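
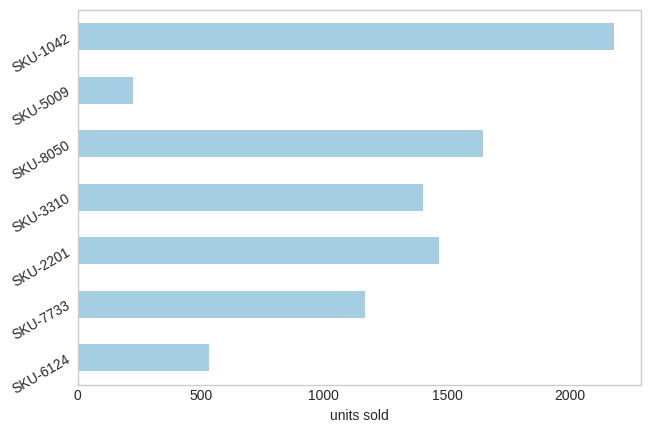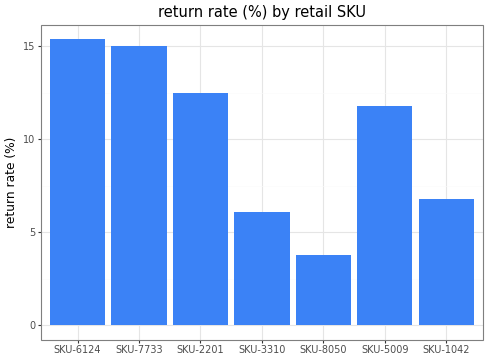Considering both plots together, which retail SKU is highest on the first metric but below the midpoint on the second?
SKU-1042

Chart 2 median return rate (%) ≈ 12; below-median retail SKUs: SKU-3310, SKU-8050, SKU-1042. Among those, SKU-1042 has the highest units sold (≈ 2200).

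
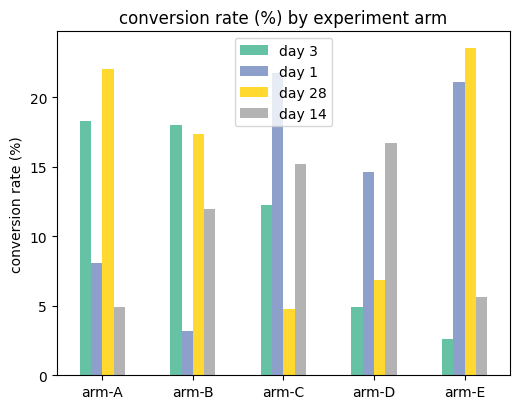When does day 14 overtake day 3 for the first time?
arm-B: day 14 ≈ 12 vs day 3 ≈ 18 (not yet); arm-C: day 14 ≈ 16 vs day 3 ≈ 12 (first crossover).

arm-C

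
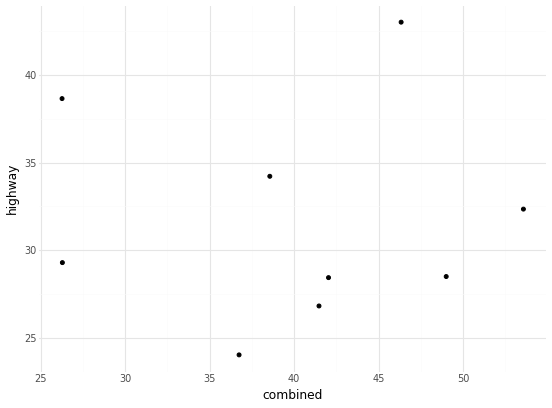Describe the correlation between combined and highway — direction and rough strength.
no clear correlation

Points are roughly uncorrelated; weak (|r| ≈ 0.0).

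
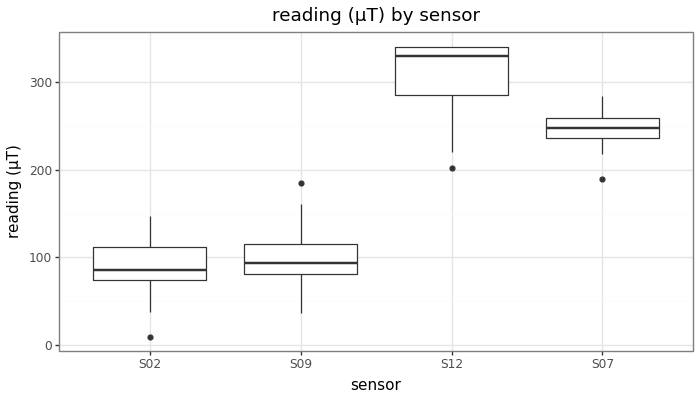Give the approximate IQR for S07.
≈ 20

Q3 ≈ 260, Q1 ≈ 240; IQR ≈ 20.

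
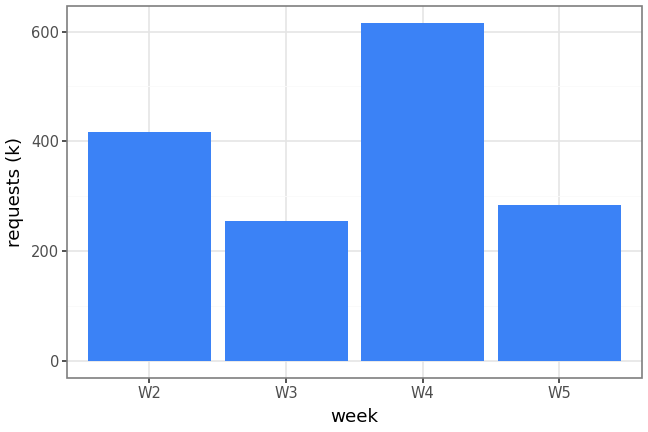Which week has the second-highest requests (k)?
W2

Top 3: W4 ≈ 600, W2 ≈ 400, W5 ≈ 300.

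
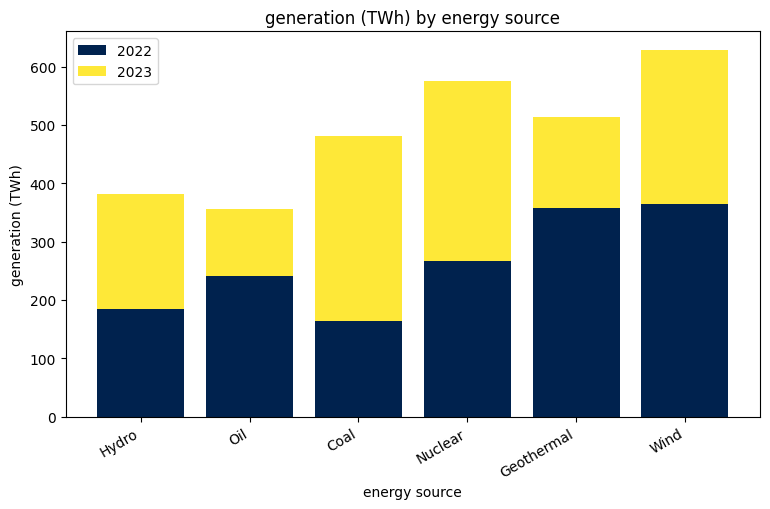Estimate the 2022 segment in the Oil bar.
≈ 200

2022 top ≈ 200, bottom ≈ 0; segment ≈ 200.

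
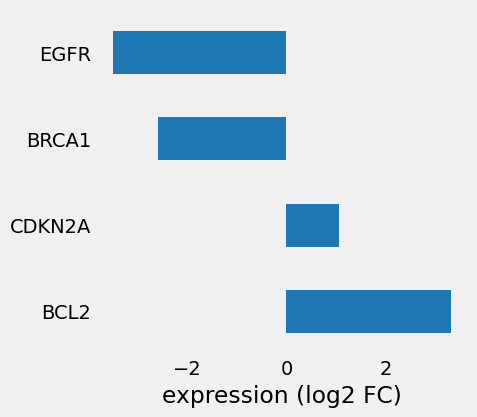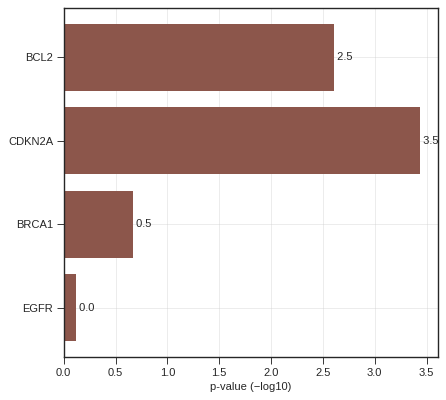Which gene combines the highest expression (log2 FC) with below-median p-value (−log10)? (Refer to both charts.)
Chart 2 median p-value (−log10) ≈ 1.5; below-median genes: BRCA1, EGFR. Among those, BRCA1 has the highest expression (log2 FC) (≈ -2.5).

BRCA1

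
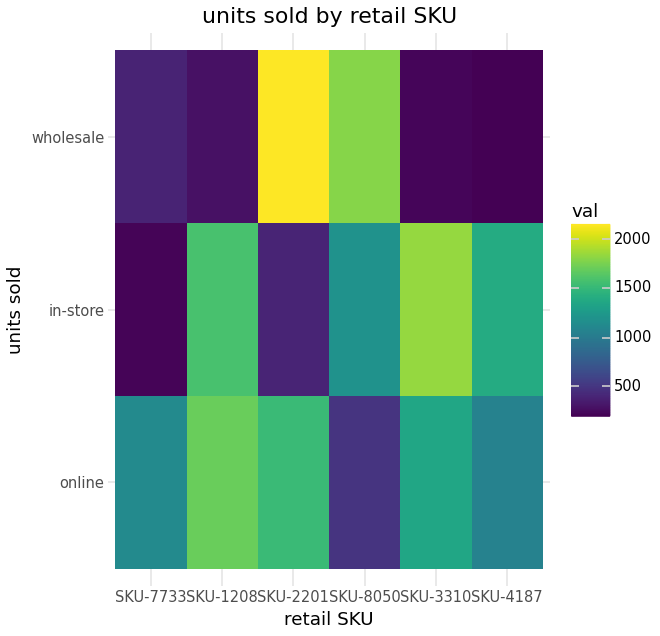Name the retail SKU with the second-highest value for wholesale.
Top 3 for wholesale: SKU-2201 ≈ 2200, SKU-8050 ≈ 1800, SKU-7733 ≈ 400.

SKU-8050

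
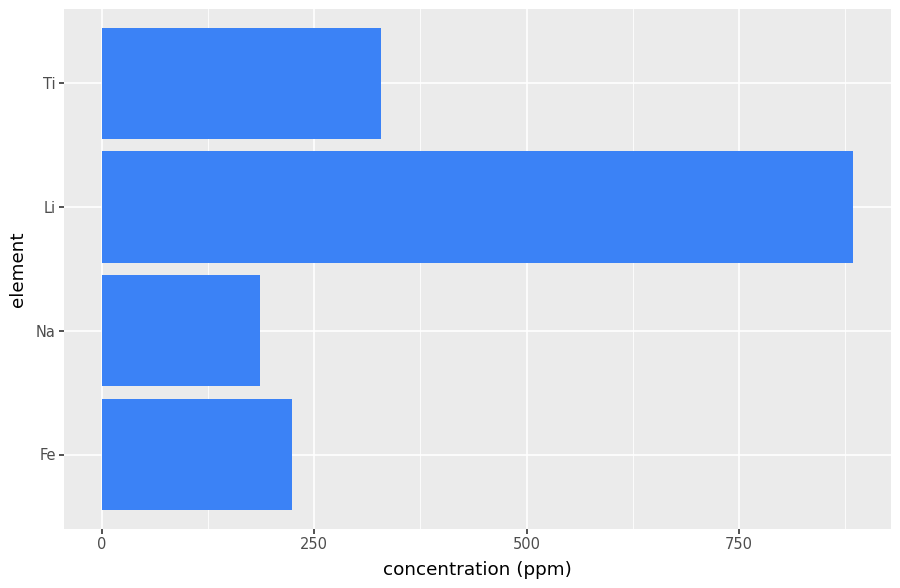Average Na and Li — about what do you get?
(200 + 900) / 2 ≈ 550.

≈ 550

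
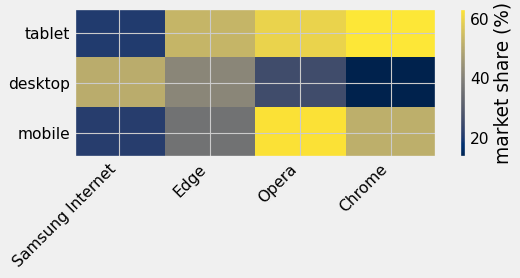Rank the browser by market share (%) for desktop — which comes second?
Edge

Top 3 for desktop: Samsung Internet ≈ 50, Edge ≈ 40, Opera ≈ 25.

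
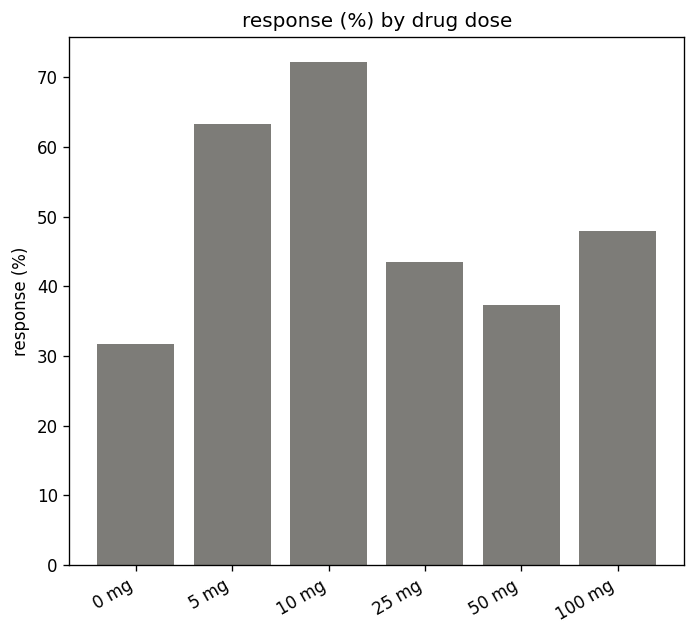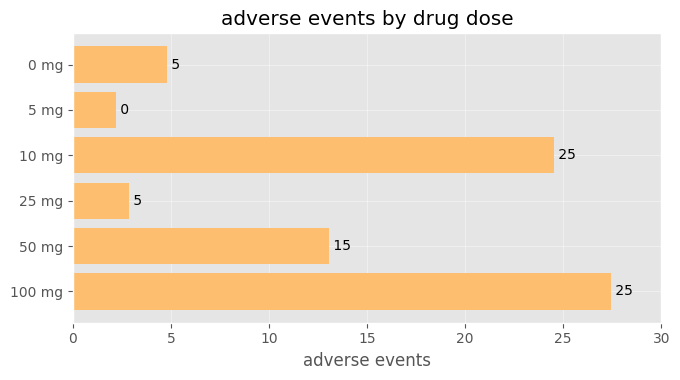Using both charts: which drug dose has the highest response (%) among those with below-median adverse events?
Chart 2 median adverse events ≈ 10; below-median drug doses: 0 mg, 5 mg, 25 mg. Among those, 5 mg has the highest response (%) (≈ 60).

5 mg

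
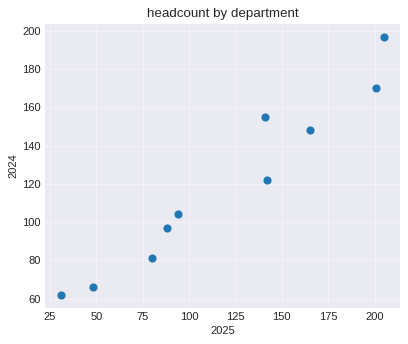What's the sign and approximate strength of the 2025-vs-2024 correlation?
positive, strong

Points are positively correlated; strong (|r| ≈ 1.0).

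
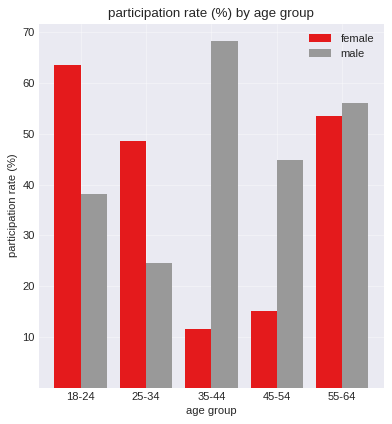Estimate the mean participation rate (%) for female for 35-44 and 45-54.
≈ 15

(10 + 20) / 2 ≈ 15.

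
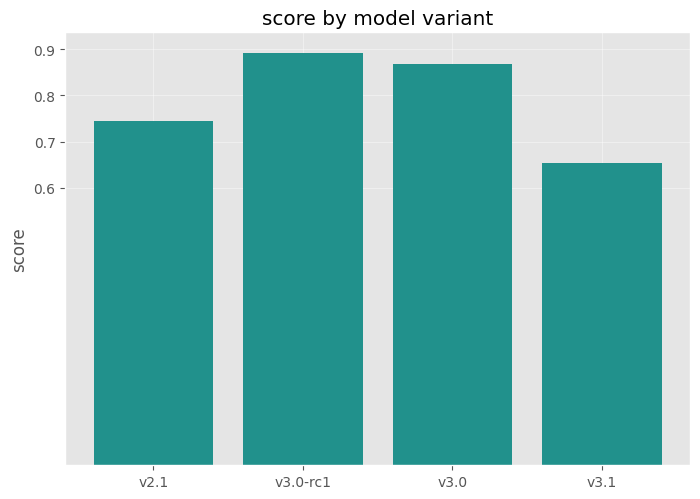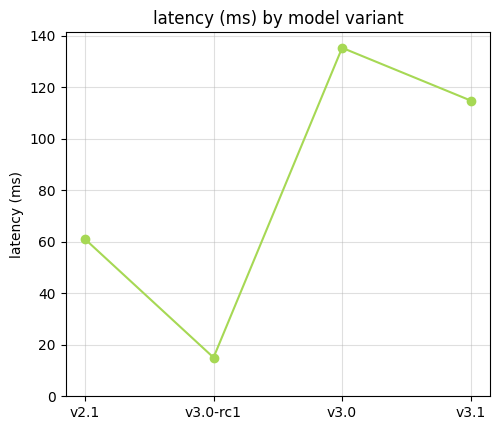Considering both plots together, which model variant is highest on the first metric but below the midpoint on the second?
v3.0-rc1

Chart 2 median latency (ms) ≈ 80; below-median model variants: v2.1, v3.0-rc1. Among those, v3.0-rc1 has the highest score (≈ 0.9).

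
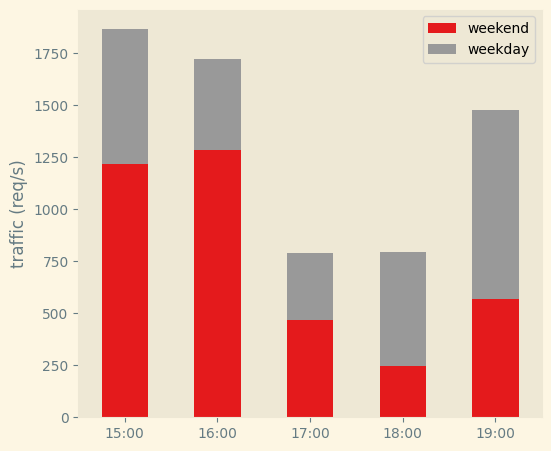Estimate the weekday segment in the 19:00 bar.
weekday top ≈ 1400, bottom ≈ 600; segment ≈ 800.

≈ 800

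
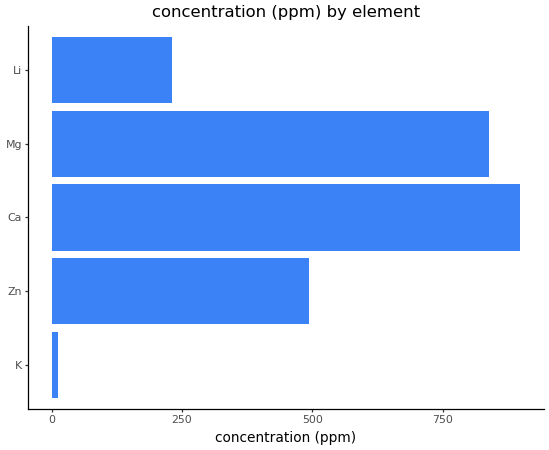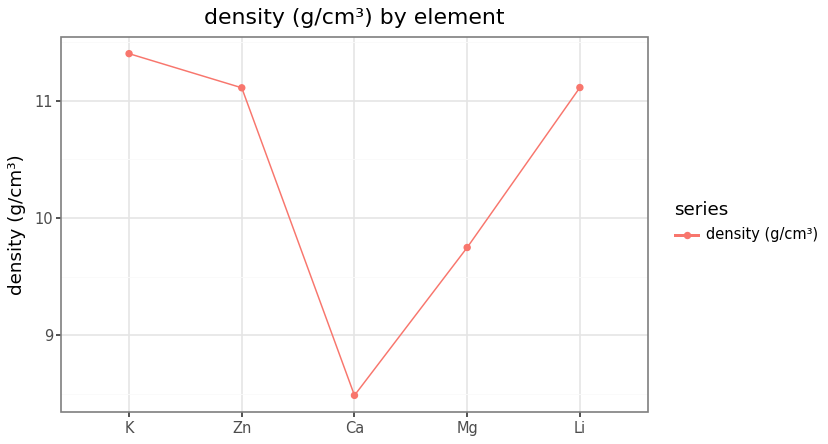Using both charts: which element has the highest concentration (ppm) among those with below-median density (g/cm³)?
Ca

Chart 2 median density (g/cm³) ≈ 12; below-median elements: Ca, Mg. Among those, Ca has the highest concentration (ppm) (≈ 900).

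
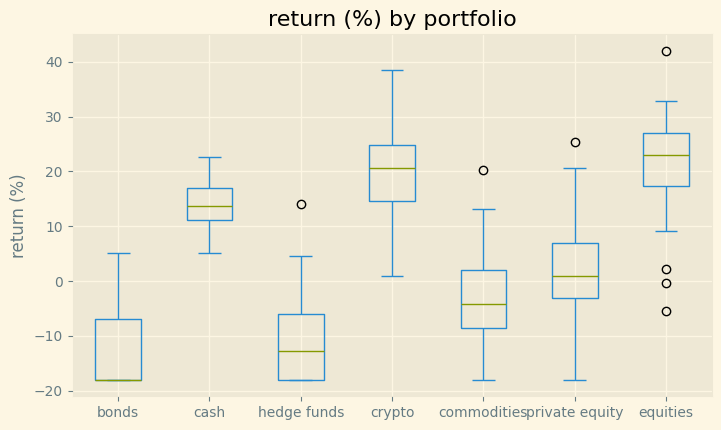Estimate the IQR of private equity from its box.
Q3 ≈ 5, Q1 ≈ -5; IQR ≈ 10.

≈ 10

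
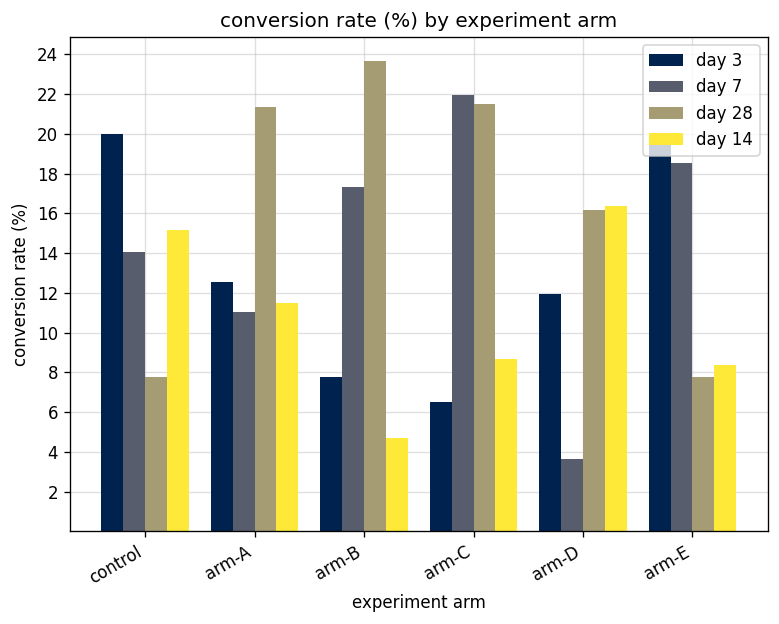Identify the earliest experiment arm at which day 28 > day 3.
control: day 28 ≈ 8 vs day 3 ≈ 20 (not yet); arm-A: day 28 ≈ 22 vs day 3 ≈ 12 (first crossover).

arm-A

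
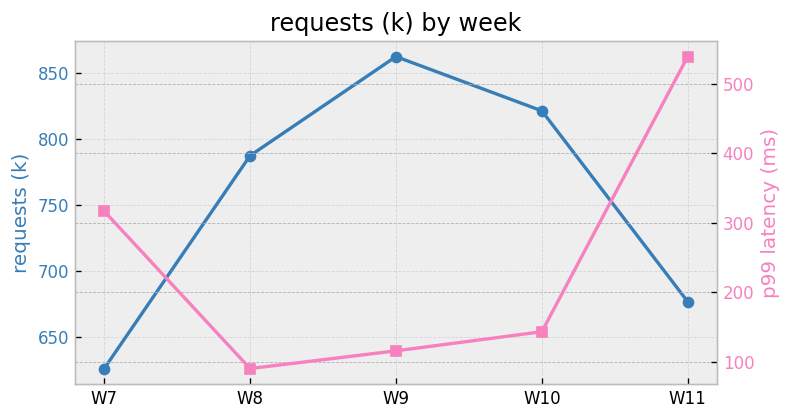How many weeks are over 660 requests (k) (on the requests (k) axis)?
Above 660: W8, W9, W10, W11.

4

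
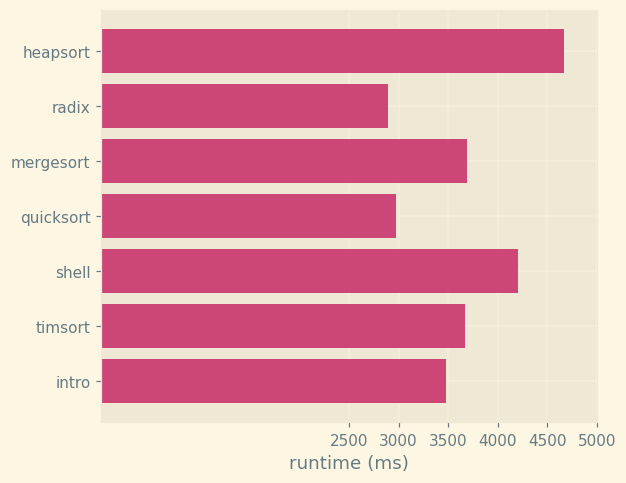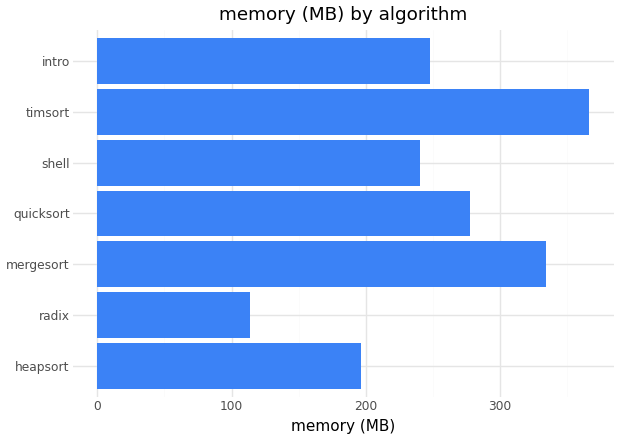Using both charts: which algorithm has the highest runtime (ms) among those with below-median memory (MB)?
heapsort

Chart 2 median memory (MB) ≈ 250; below-median algorithms: heapsort, radix, shell. Among those, heapsort has the highest runtime (ms) (≈ 4500).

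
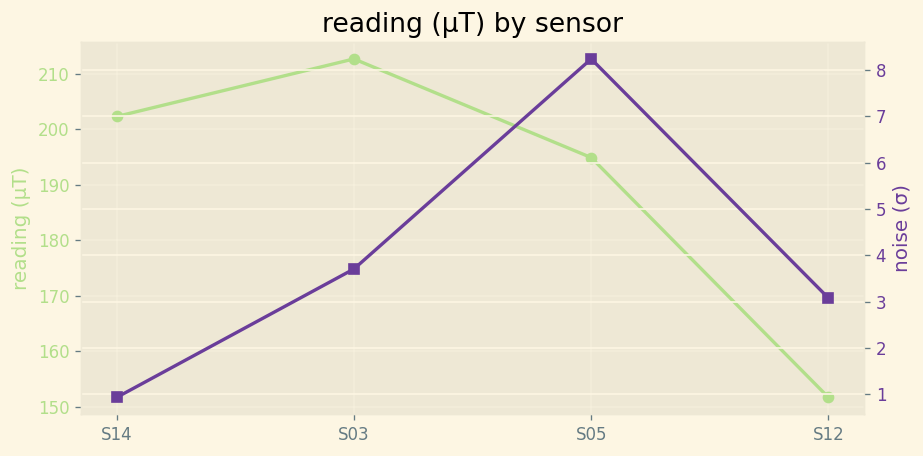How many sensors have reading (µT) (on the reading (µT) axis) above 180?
3

Above 180: S14, S03, S05.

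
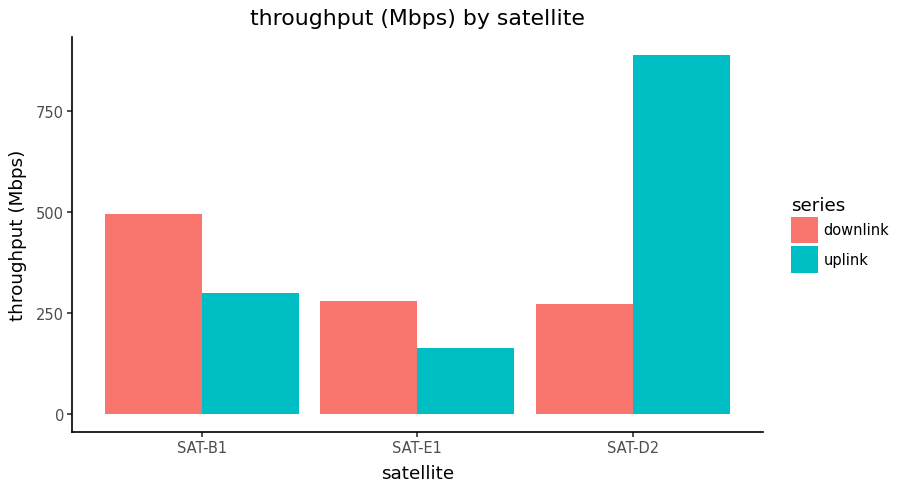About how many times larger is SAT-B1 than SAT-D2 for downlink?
SAT-B1 ≈ 500, SAT-D2 ≈ 300; 500/300 ≈ 1.67.

≈ 1.67×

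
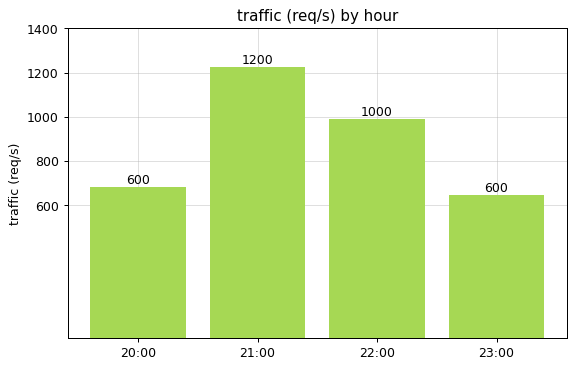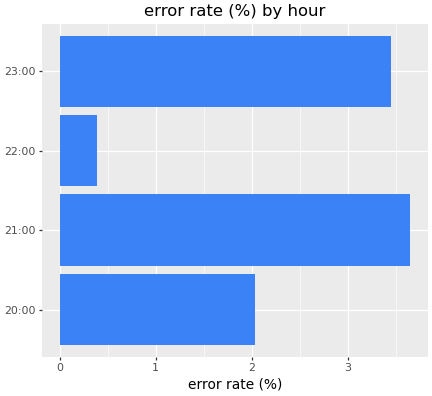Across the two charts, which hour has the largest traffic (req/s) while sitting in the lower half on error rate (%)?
Chart 2 median error rate (%) ≈ 2.5; below-median hours: 20:00, 22:00. Among those, 22:00 has the highest traffic (req/s) (≈ 1000).

22:00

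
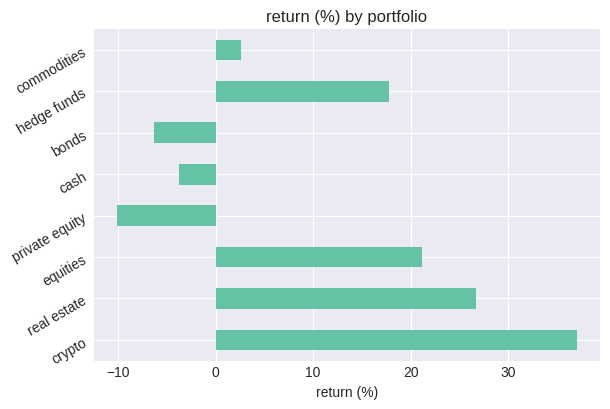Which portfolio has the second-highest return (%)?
real estate

Top 3: crypto ≈ 35, real estate ≈ 25, equities ≈ 20.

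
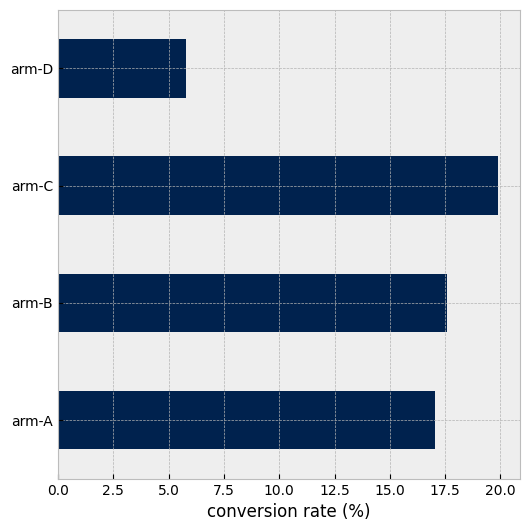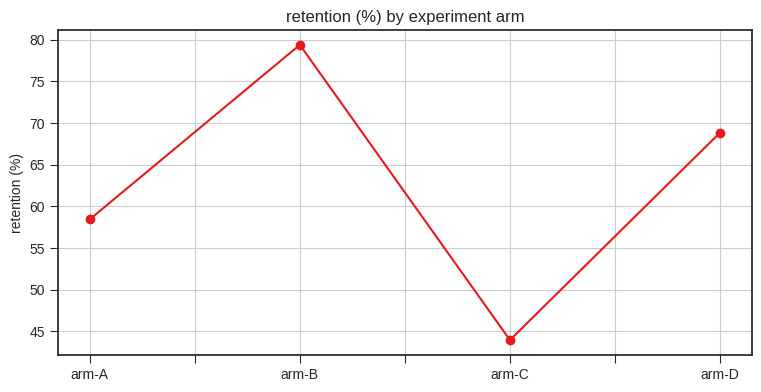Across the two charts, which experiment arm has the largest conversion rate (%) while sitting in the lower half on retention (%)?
Chart 2 median retention (%) ≈ 60; below-median experiment arms: arm-A, arm-C. Among those, arm-C has the highest conversion rate (%) (≈ 20).

arm-C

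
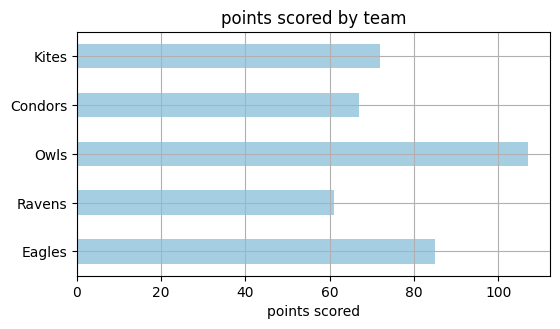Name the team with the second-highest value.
Top 3: Owls ≈ 110, Eagles ≈ 80, Kites ≈ 70.

Eagles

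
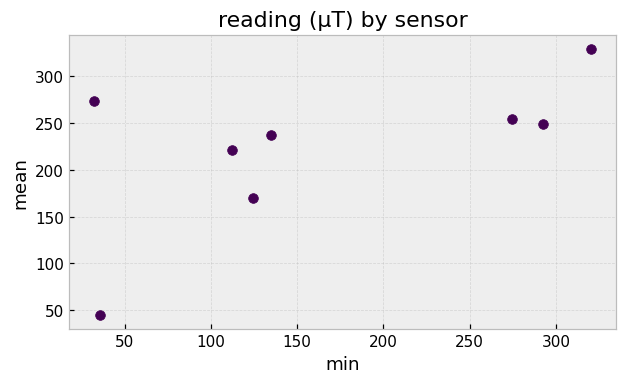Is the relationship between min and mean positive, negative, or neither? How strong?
positive, moderate

Points are positively correlated; moderate (|r| ≈ 0.6).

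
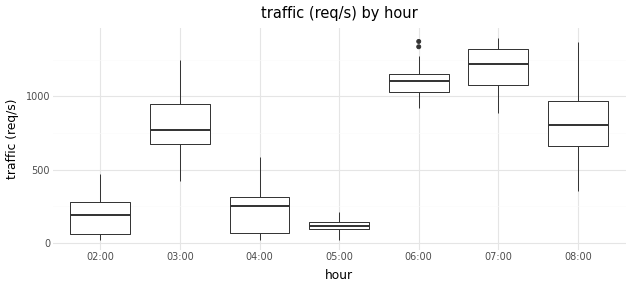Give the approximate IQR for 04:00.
Q3 ≈ 300, Q1 ≈ 100; IQR ≈ 200.

≈ 200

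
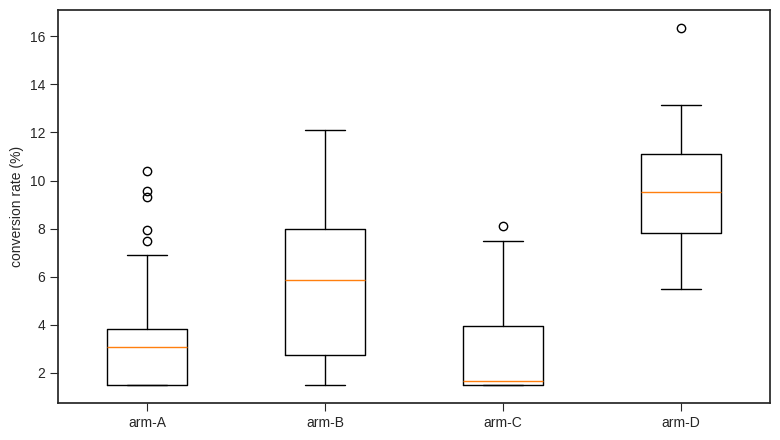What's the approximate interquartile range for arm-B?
≈ 5

Q3 ≈ 8, Q1 ≈ 3; IQR ≈ 5.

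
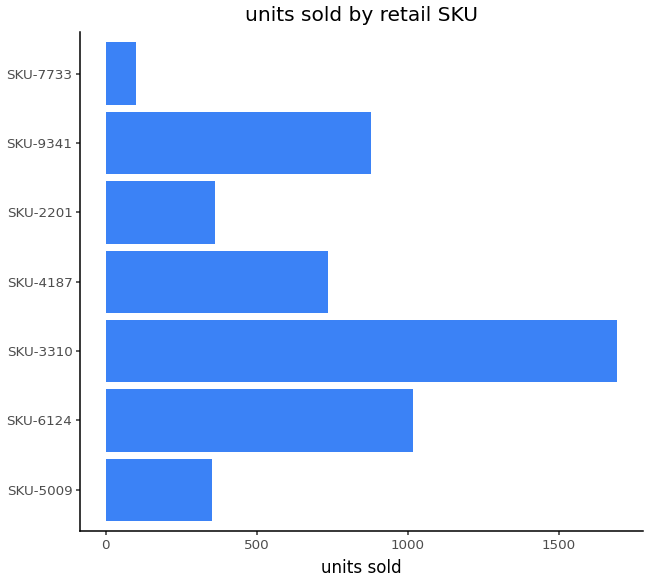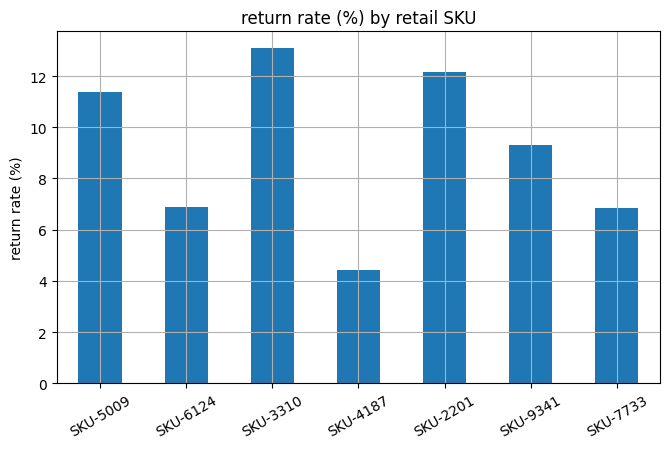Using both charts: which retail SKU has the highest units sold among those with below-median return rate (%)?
SKU-6124

Chart 2 median return rate (%) ≈ 10; below-median retail SKUs: SKU-6124, SKU-4187, SKU-7733. Among those, SKU-6124 has the highest units sold (≈ 1000).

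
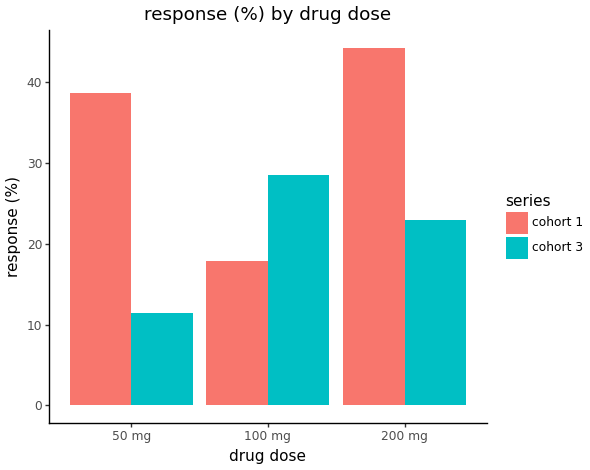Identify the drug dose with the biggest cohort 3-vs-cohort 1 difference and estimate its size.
50 mg: cohort 3 ≈ 10, cohort 1 ≈ 40 → gap ≈ 30. Next-largest (200 mg) is only ≈ 20.

50 mg, ≈ 30 %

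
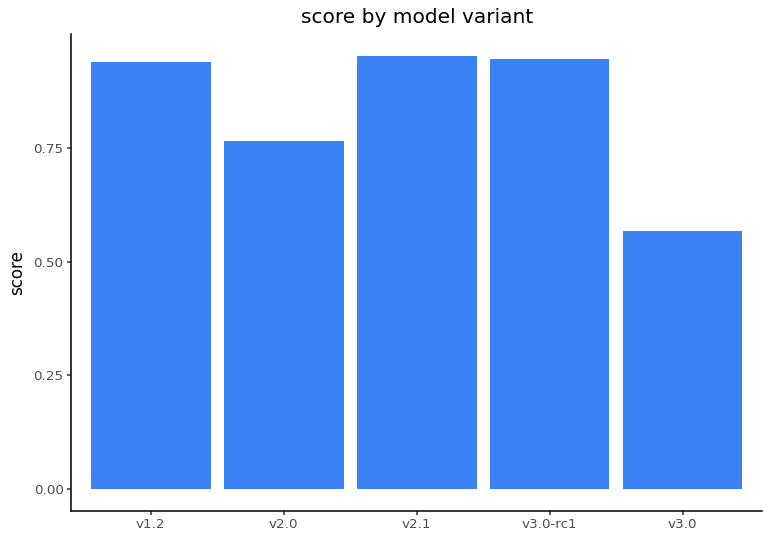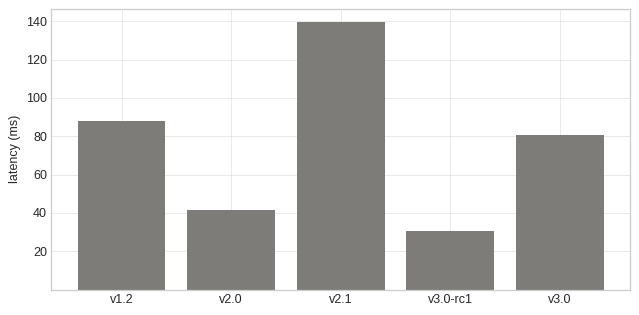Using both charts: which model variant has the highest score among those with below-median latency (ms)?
v3.0-rc1

Chart 2 median latency (ms) ≈ 80; below-median model variants: v2.0, v3.0-rc1. Among those, v3.0-rc1 has the highest score (≈ 0.9).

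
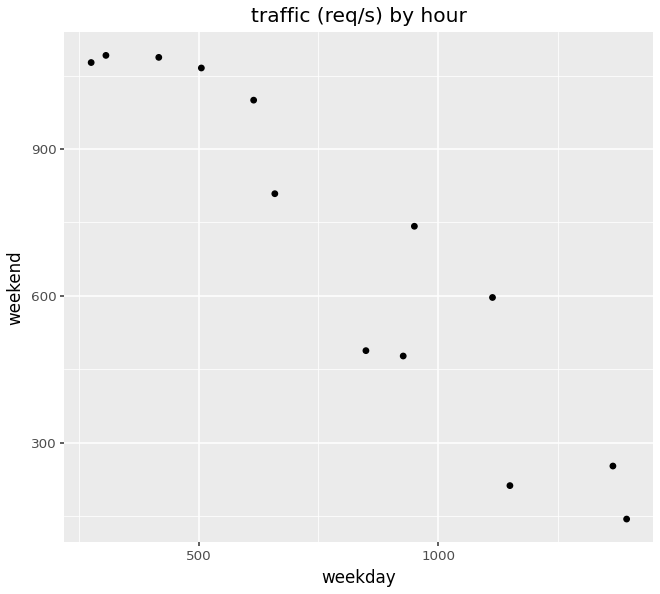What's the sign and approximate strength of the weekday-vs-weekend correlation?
negative, strong

Points are negatively correlated; strong (|r| ≈ 0.9).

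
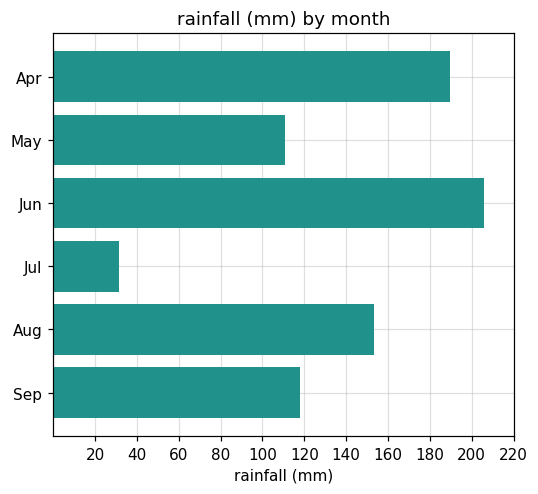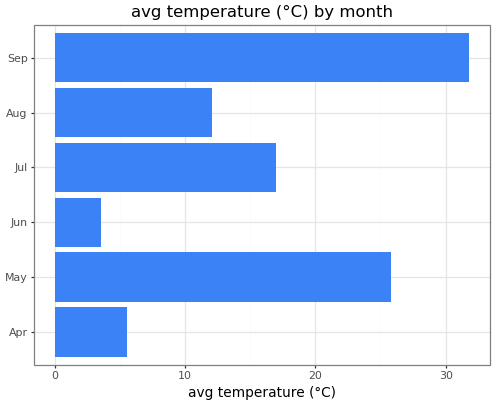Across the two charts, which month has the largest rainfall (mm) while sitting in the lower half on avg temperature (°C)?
Jun

Chart 2 median avg temperature (°C) ≈ 15; below-median months: Apr, Jun, Aug. Among those, Jun has the highest rainfall (mm) (≈ 200).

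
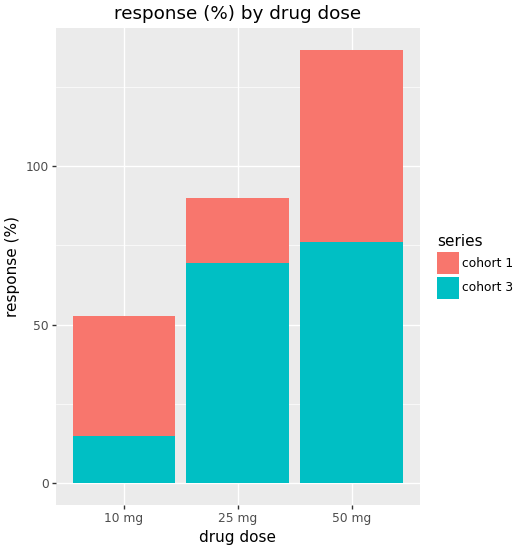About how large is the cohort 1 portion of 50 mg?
≈ 60

cohort 1 top ≈ 140, bottom ≈ 80; segment ≈ 60.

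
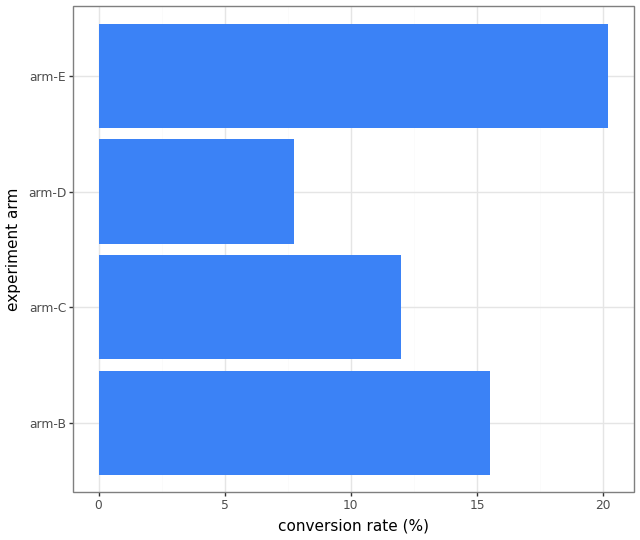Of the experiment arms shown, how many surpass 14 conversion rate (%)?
Above 14: arm-B, arm-E.

2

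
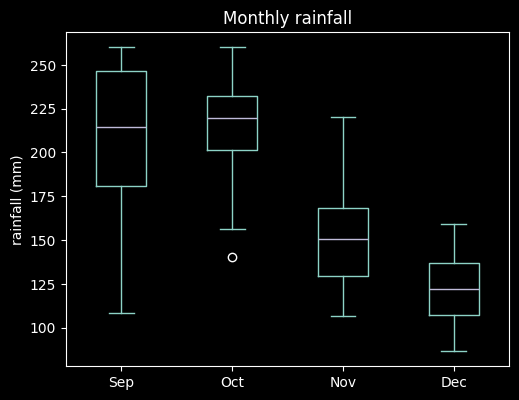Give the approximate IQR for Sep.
Q3 ≈ 250, Q1 ≈ 180; IQR ≈ 70.

≈ 70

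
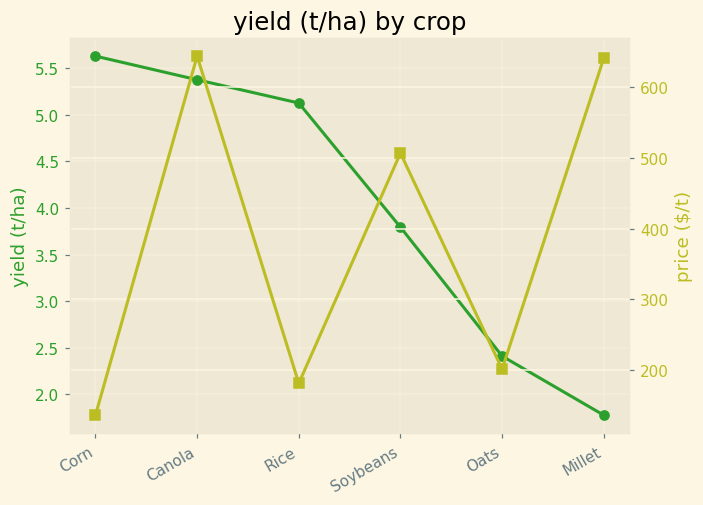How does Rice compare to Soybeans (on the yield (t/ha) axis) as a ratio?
Rice ≈ 5.0, Soybeans ≈ 4.0; 5.0/4.0 ≈ 1.25.

≈ 1.25×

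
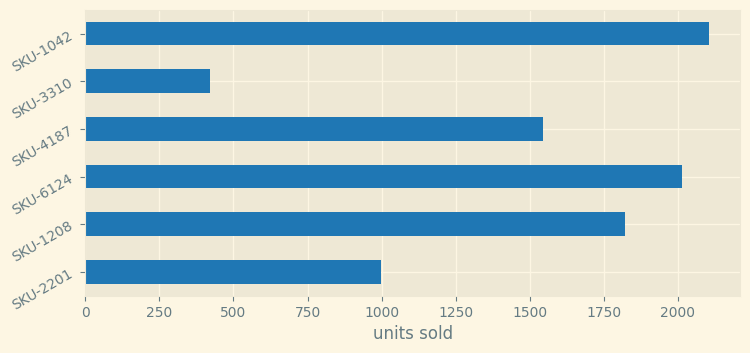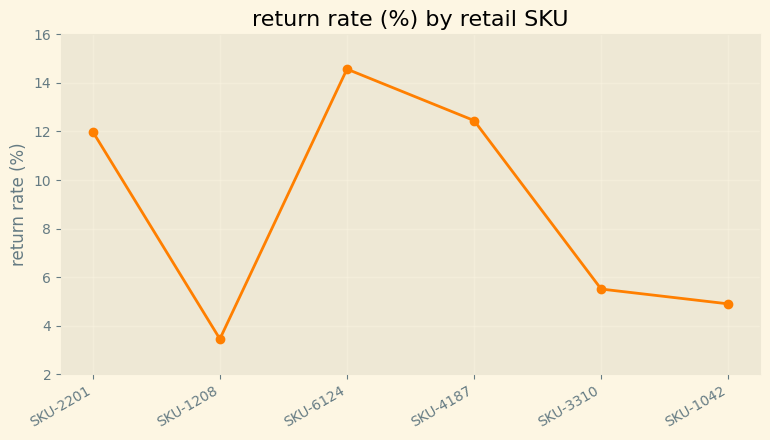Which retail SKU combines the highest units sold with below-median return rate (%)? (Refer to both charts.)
SKU-1042

Chart 2 median return rate (%) ≈ 8; below-median retail SKUs: SKU-1208, SKU-3310, SKU-1042. Among those, SKU-1042 has the highest units sold (≈ 2200).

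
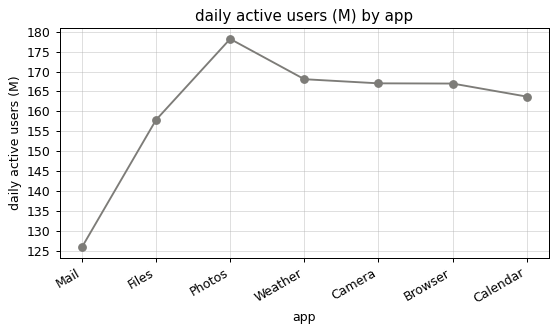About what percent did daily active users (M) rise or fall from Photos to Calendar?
Photos ≈ 180, Calendar ≈ 165; (165 − 180) / 180 ≈ -8.3%.

≈ -8.3%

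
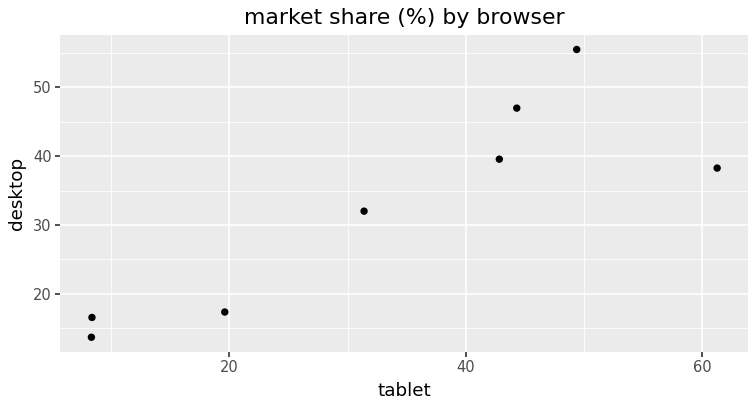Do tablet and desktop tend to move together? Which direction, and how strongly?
positive, strong

Points are positively correlated; strong (|r| ≈ 0.9).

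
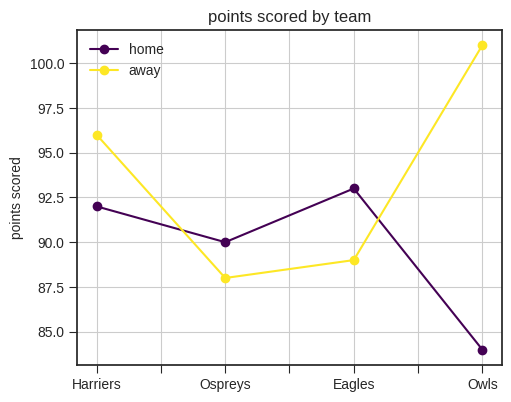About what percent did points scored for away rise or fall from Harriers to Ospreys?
≈ -8.3%

Harriers ≈ 96, Ospreys ≈ 88; (88 − 96) / 96 ≈ -8.3%.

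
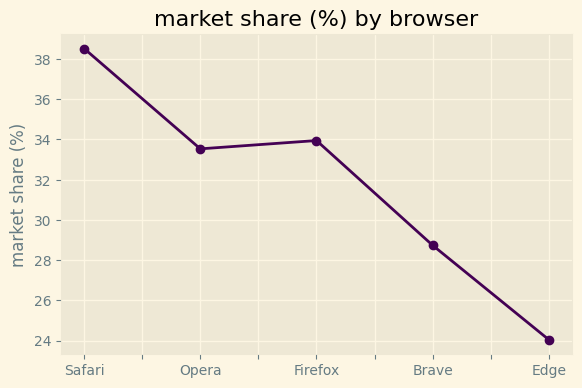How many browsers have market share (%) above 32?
3

Above 32: Safari, Opera, Firefox.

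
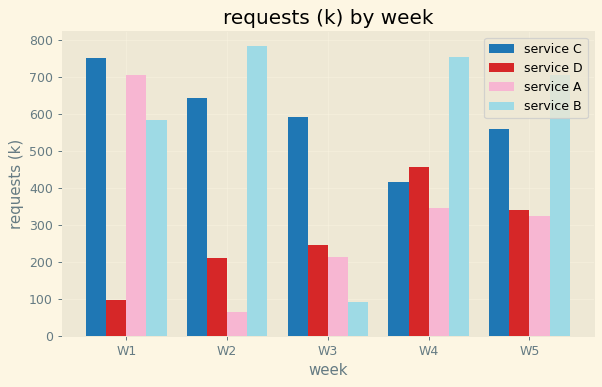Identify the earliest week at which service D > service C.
W4

W3: service D ≈ 200 vs service C ≈ 600 (not yet); W4: service D ≈ 500 vs service C ≈ 400 (first crossover).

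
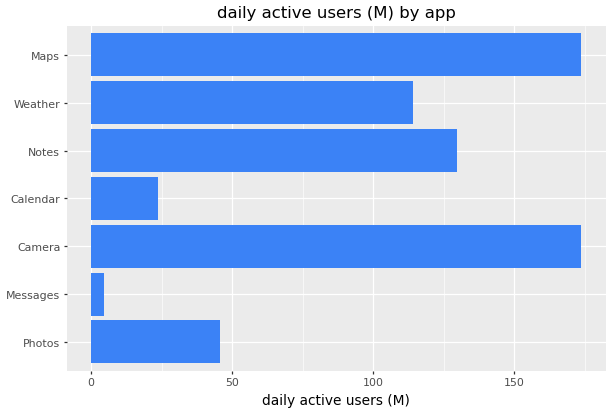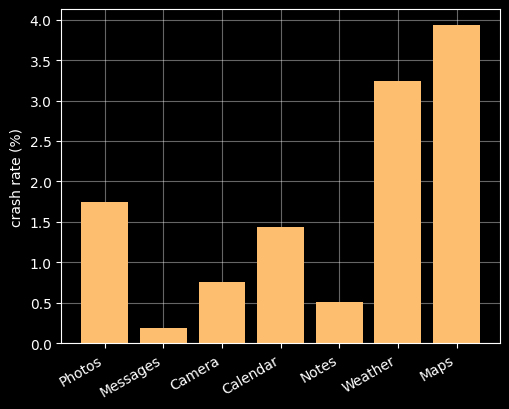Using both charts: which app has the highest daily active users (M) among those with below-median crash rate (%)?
Camera

Chart 2 median crash rate (%) ≈ 1.5; below-median apps: Messages, Camera, Notes. Among those, Camera has the highest daily active users (M) (≈ 180).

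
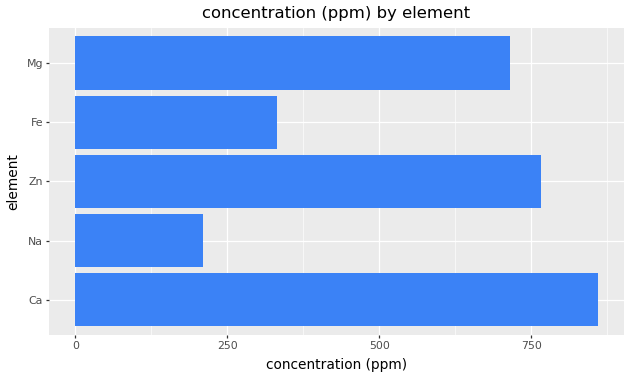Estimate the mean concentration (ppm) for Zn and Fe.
(800 + 300) / 2 ≈ 550.

≈ 550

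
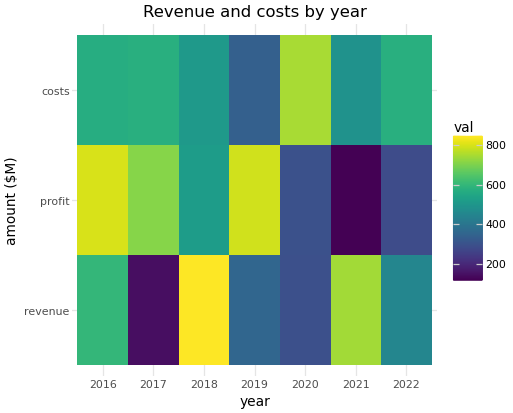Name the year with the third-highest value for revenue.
Top 4 for revenue: 2018 ≈ 800, 2021 ≈ 700, 2016 ≈ 600, 2022 ≈ 400.

2016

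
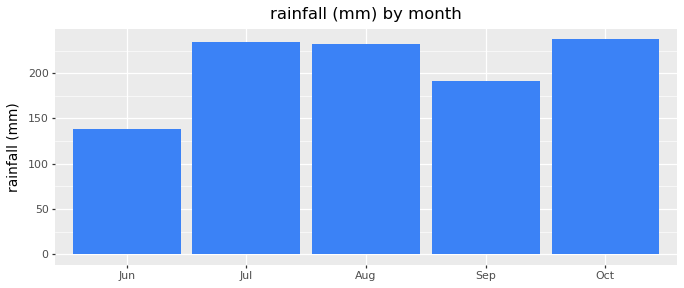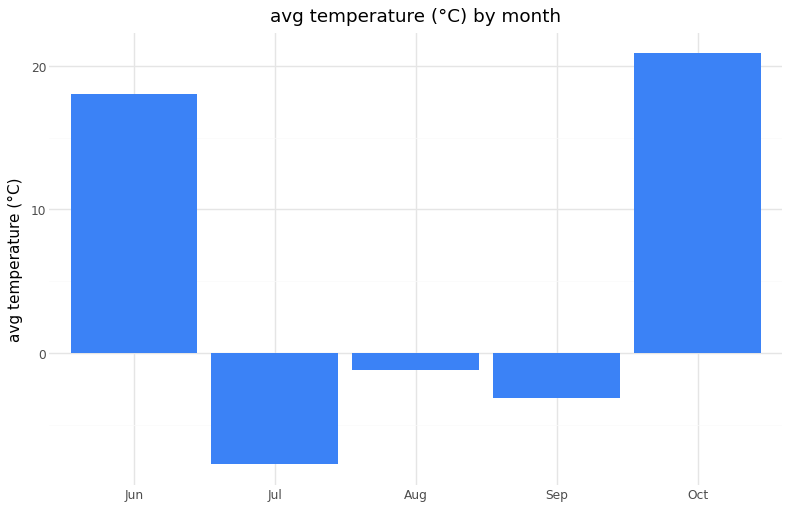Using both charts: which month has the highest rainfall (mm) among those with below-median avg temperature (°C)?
Jul

Chart 2 median avg temperature (°C) ≈ -2; below-median months: Jul, Sep. Among those, Jul has the highest rainfall (mm) (≈ 225).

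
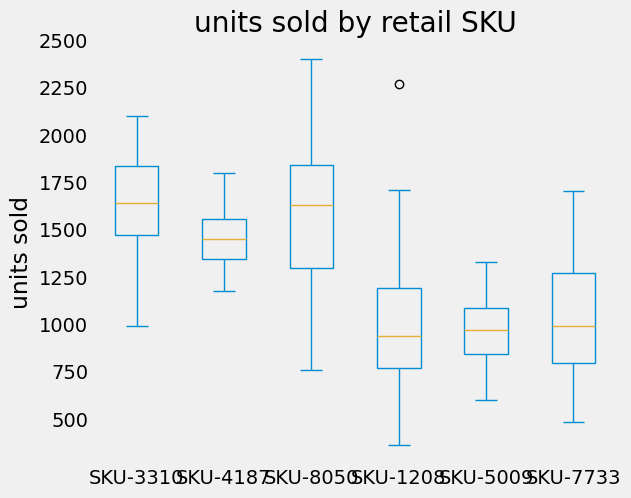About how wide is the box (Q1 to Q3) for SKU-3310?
Q3 ≈ 1800, Q1 ≈ 1500; IQR ≈ 300.

≈ 300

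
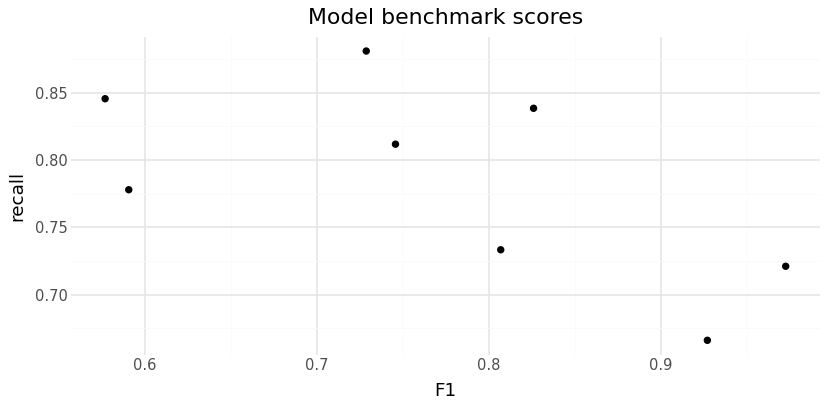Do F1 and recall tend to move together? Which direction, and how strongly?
Points are negatively correlated; moderate (|r| ≈ 0.6).

negative, moderate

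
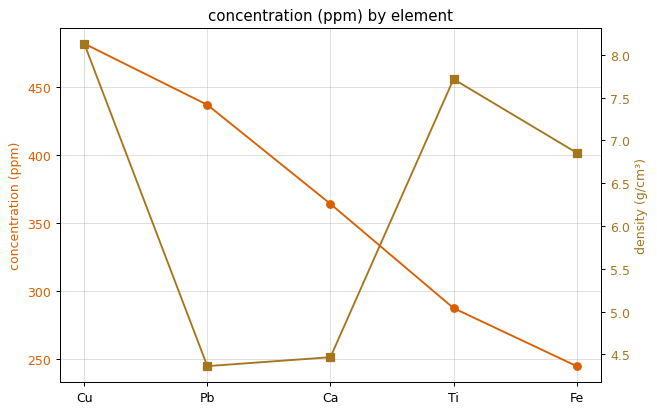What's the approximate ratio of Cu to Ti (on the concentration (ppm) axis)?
≈ 1.71×

Cu ≈ 480, Ti ≈ 280; 480/280 ≈ 1.71.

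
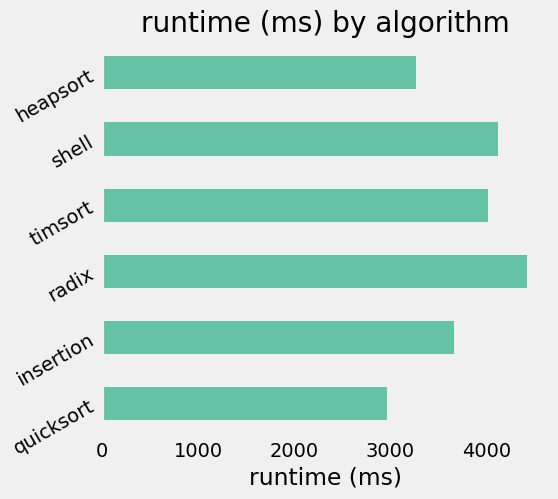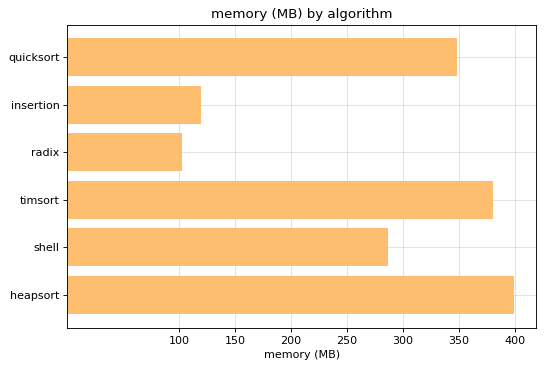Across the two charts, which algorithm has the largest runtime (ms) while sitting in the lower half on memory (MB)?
Chart 2 median memory (MB) ≈ 300; below-median algorithms: insertion, radix, shell. Among those, radix has the highest runtime (ms) (≈ 4500).

radix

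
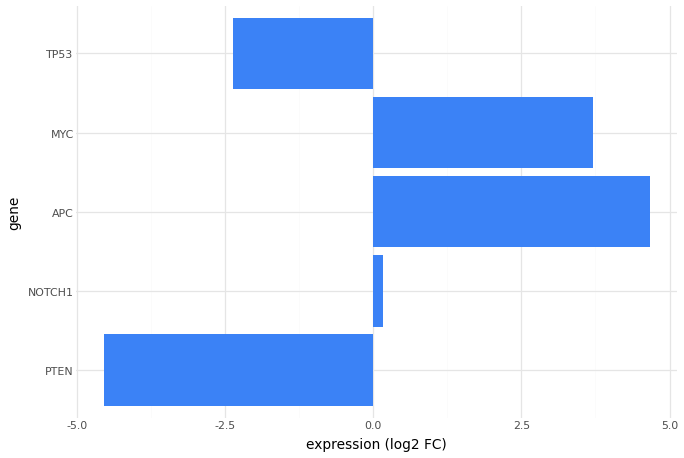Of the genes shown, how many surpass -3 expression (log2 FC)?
Above -3: NOTCH1, APC, MYC, TP53.

4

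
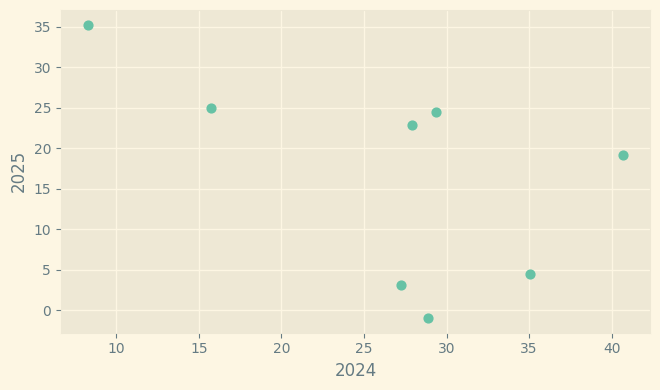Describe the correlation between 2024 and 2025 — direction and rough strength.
negative, moderate

Points are negatively correlated; moderate (|r| ≈ 0.6).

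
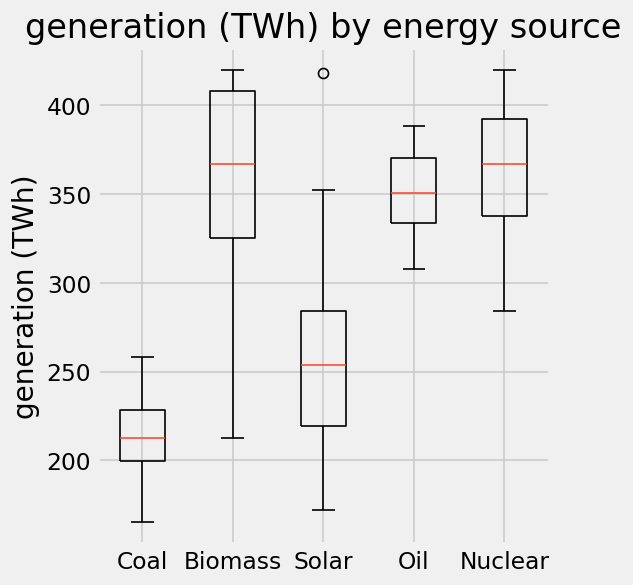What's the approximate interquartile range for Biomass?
≈ 80

Q3 ≈ 400, Q1 ≈ 320; IQR ≈ 80.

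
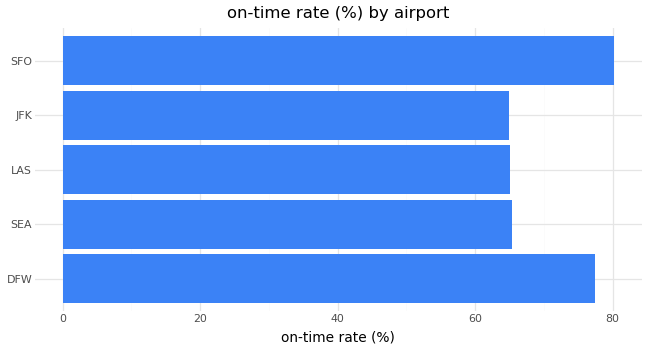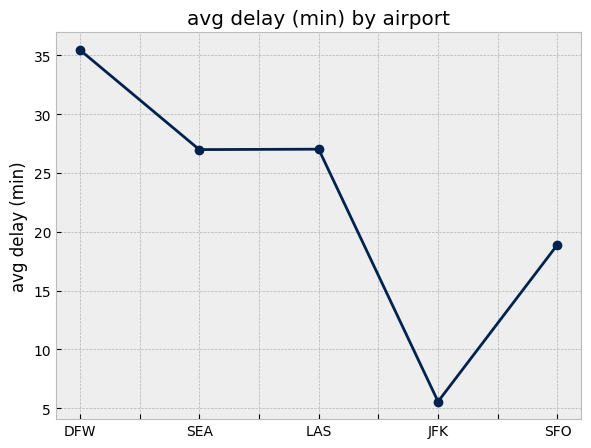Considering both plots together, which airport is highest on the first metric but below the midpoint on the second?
SFO

Chart 2 median avg delay (min) ≈ 25; below-median airports: JFK, SFO. Among those, SFO has the highest on-time rate (%) (≈ 80).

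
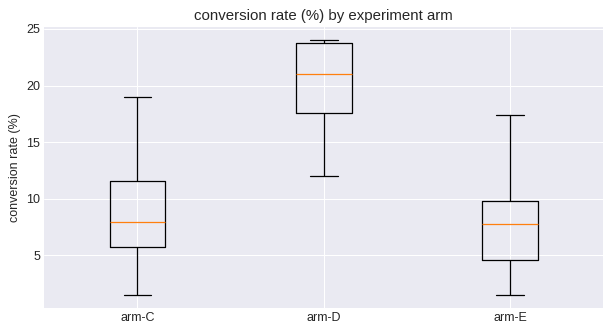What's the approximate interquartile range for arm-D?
≈ 6

Q3 ≈ 24, Q1 ≈ 18; IQR ≈ 6.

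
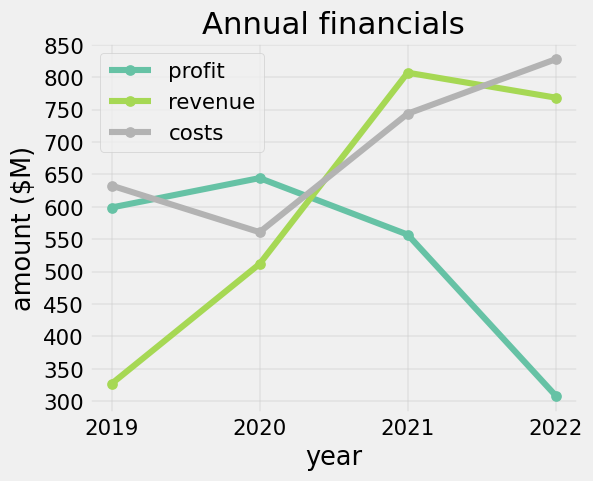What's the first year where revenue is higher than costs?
2021

2020: revenue ≈ 500 vs costs ≈ 550 (not yet); 2021: revenue ≈ 800 vs costs ≈ 750 (first crossover).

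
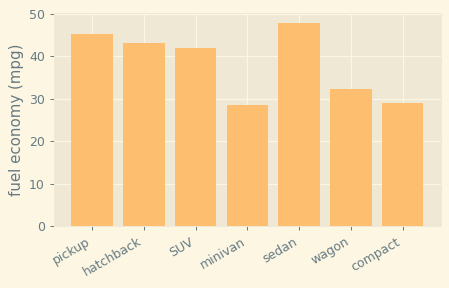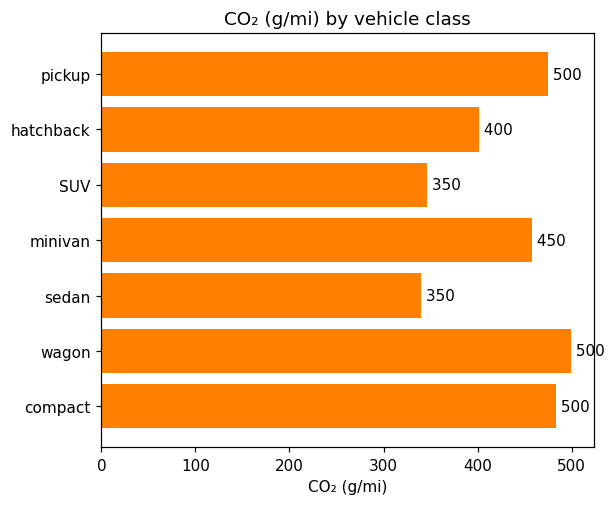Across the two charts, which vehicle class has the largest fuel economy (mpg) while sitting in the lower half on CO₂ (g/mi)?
sedan

Chart 2 median CO₂ (g/mi) ≈ 450; below-median vehicle classes: hatchback, SUV, sedan. Among those, sedan has the highest fuel economy (mpg) (≈ 50).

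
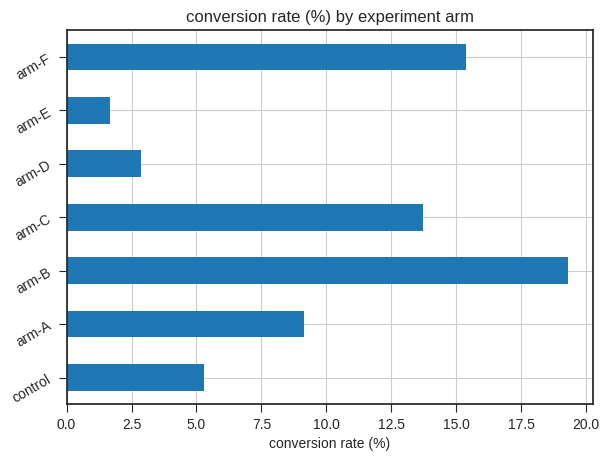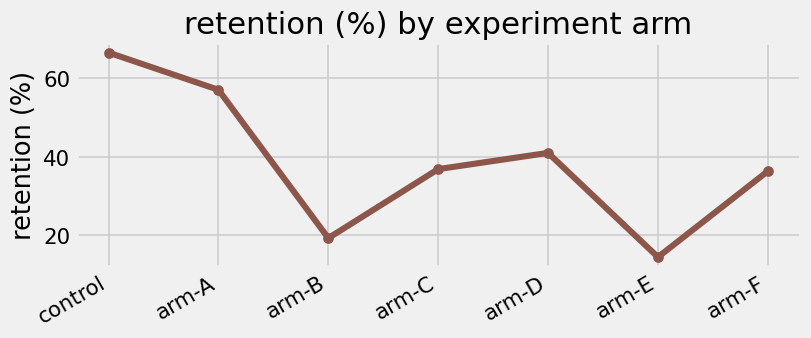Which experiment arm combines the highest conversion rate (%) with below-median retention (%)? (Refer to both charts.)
arm-B

Chart 2 median retention (%) ≈ 40; below-median experiment arms: arm-B, arm-E, arm-F. Among those, arm-B has the highest conversion rate (%) (≈ 20).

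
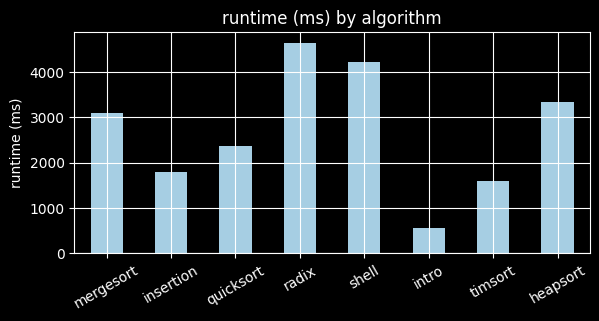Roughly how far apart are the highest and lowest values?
Max radix ≈ 4500, min intro ≈ 500; range ≈ 4000.

≈ 4000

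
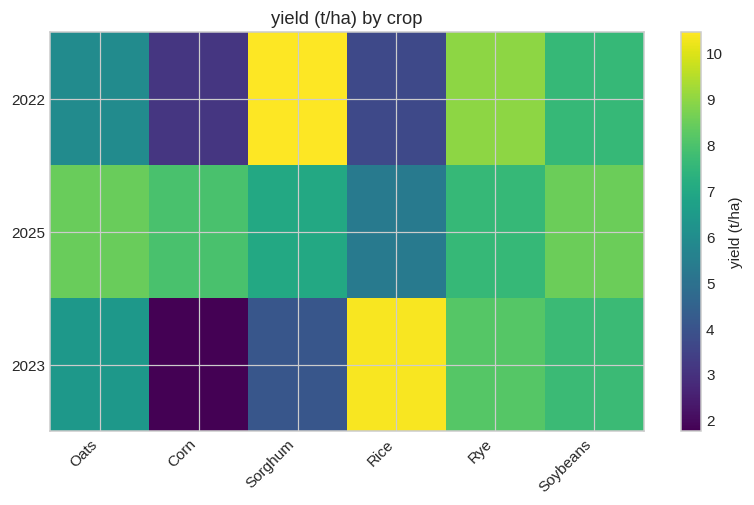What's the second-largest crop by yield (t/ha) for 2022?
Top 3 for 2022: Sorghum ≈ 10, Rye ≈ 9, Soybeans ≈ 8.

Rye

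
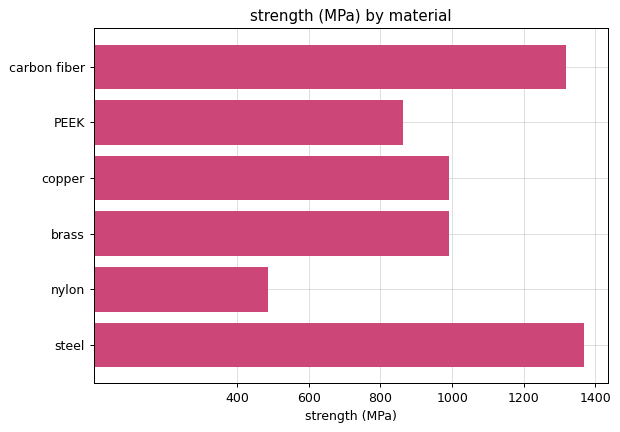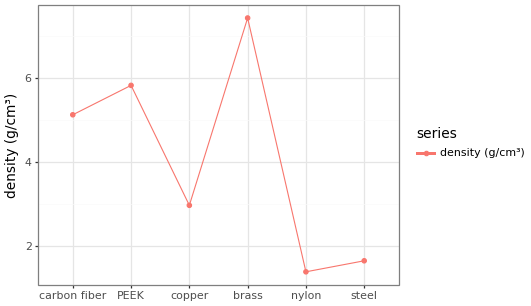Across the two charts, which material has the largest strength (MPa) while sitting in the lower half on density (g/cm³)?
Chart 2 median density (g/cm³) ≈ 4; below-median materials: copper, nylon, steel. Among those, steel has the highest strength (MPa) (≈ 1400).

steel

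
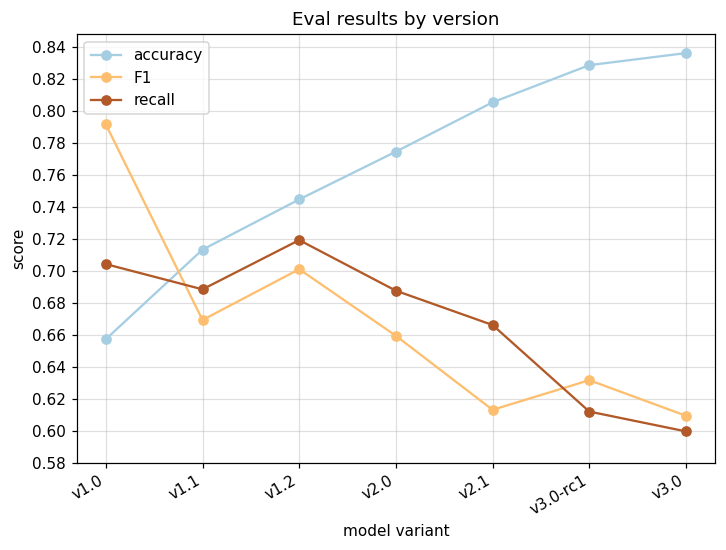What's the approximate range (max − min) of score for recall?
Max v1.2 ≈ 0.72, min v3.0 ≈ 0.60; range ≈ 0.12.

≈ 0.12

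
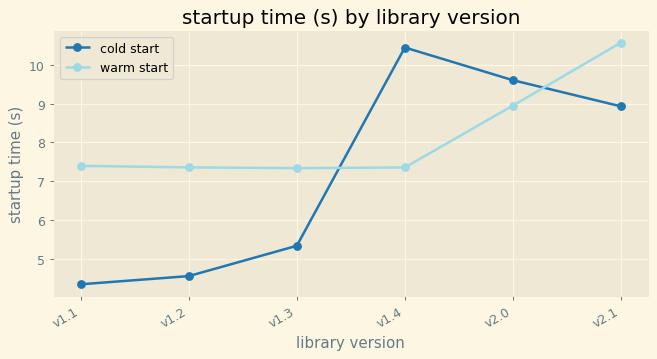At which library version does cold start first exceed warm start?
v1.4

v1.3: cold start ≈ 5 vs warm start ≈ 7 (not yet); v1.4: cold start ≈ 10 vs warm start ≈ 7 (first crossover).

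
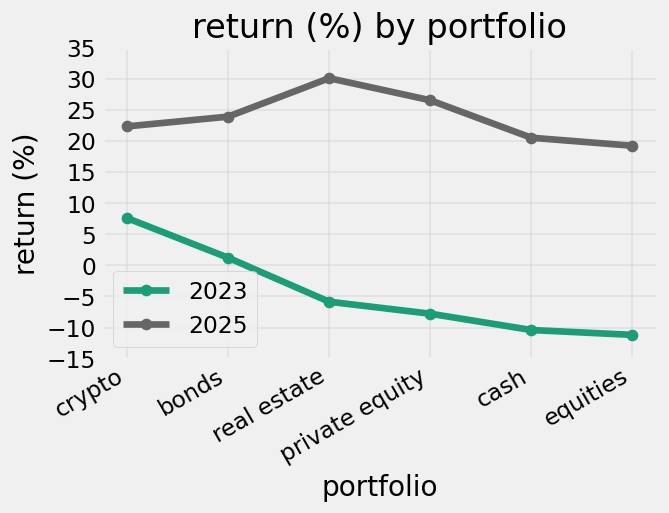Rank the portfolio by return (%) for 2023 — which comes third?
real estate

Top 4 for 2023: crypto ≈ 10, bonds ≈ 0, real estate ≈ -5, private equity ≈ -10.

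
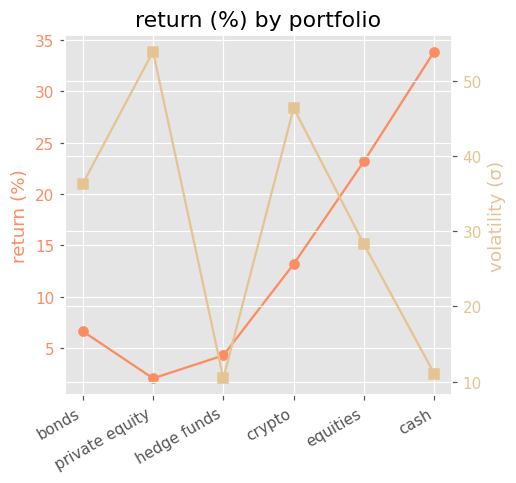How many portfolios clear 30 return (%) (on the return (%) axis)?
1

Above 30: cash.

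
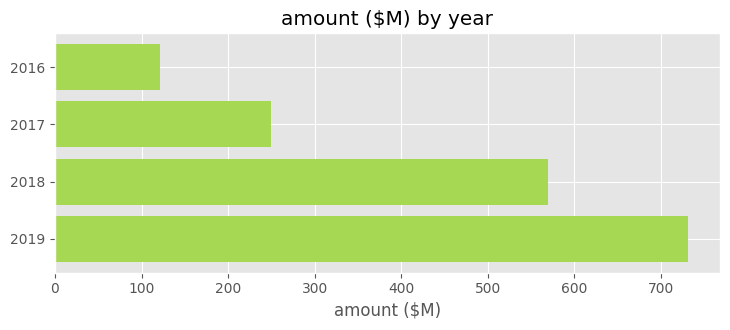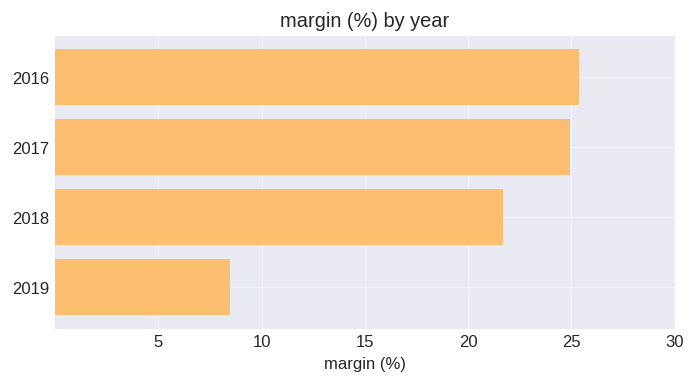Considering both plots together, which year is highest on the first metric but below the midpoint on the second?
Chart 2 median margin (%) ≈ 25; below-median years: 2018, 2019. Among those, 2019 has the highest amount ($M) (≈ 700).

2019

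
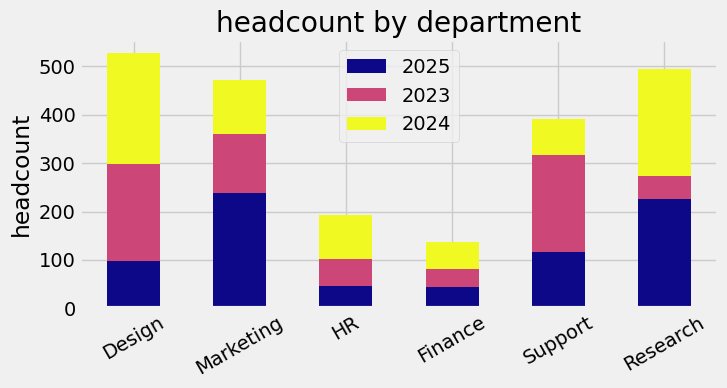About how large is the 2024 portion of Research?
2024 top ≈ 500, bottom ≈ 250; segment ≈ 250.

≈ 250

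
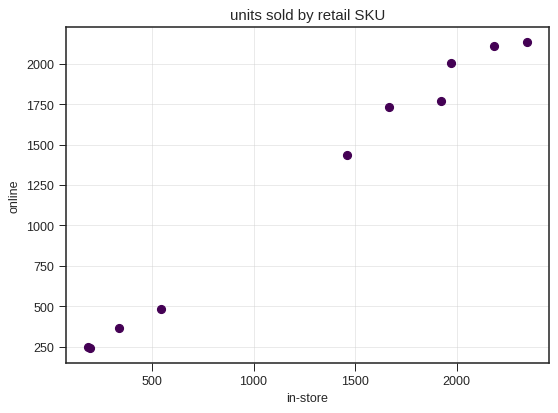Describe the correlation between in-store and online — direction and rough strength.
positive, strong

Points are positively correlated; strong (|r| ≈ 1.0).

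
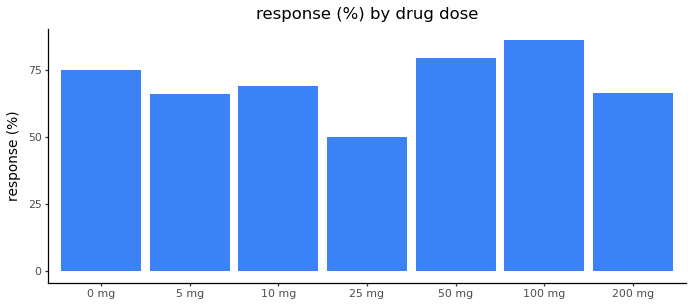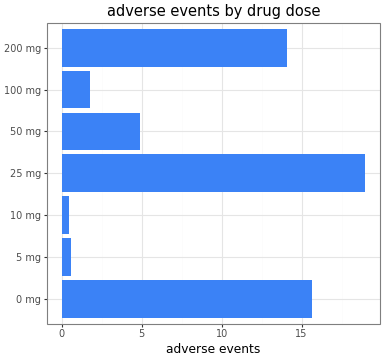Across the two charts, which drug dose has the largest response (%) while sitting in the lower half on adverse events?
100 mg

Chart 2 median adverse events ≈ 4; below-median drug doses: 5 mg, 10 mg, 100 mg. Among those, 100 mg has the highest response (%) (≈ 90).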